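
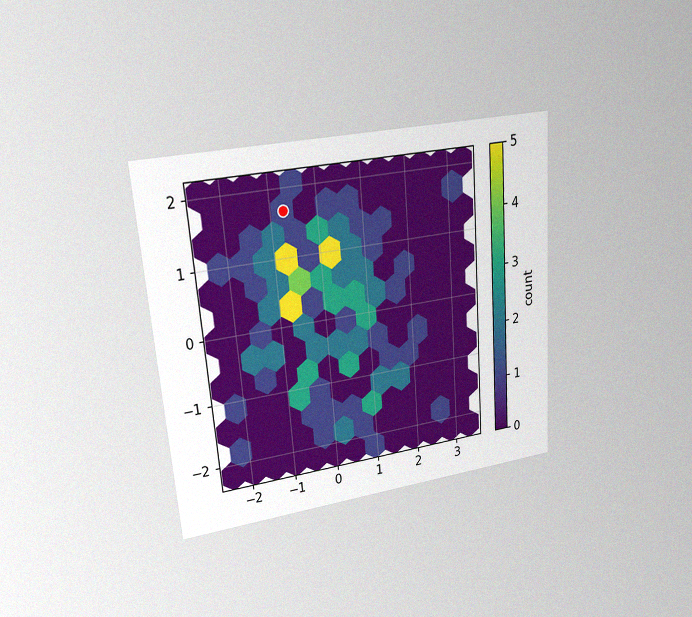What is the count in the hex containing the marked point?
The chart is tilted about 4° counter-clockwise and viewed at a slight angle, with some photo noise. The marked hex reads 1 on the colorbar.

1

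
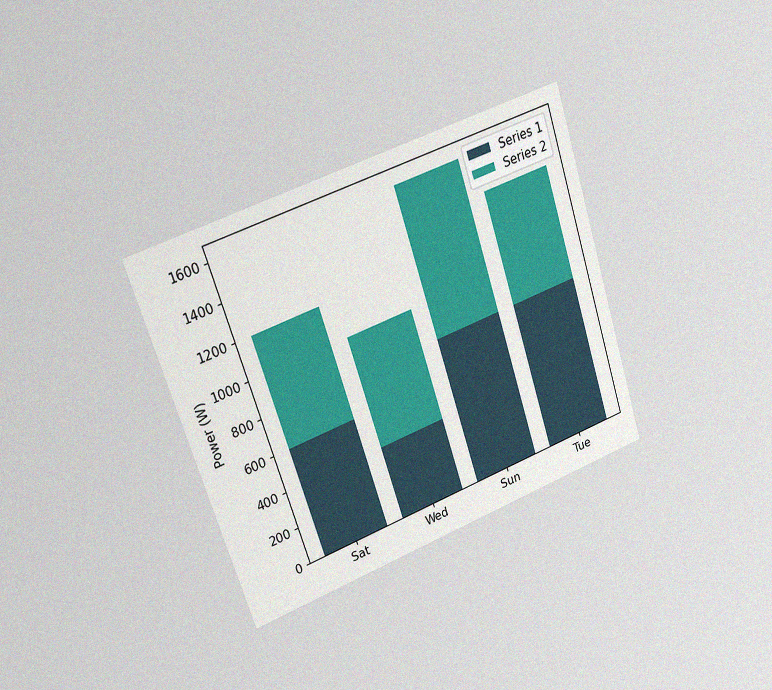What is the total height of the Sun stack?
The chart is tilted about 18° counter-clockwise and viewed slightly from the left, with some photo noise. The Sun stack's top reaches 1600W on the y-axis.

1600W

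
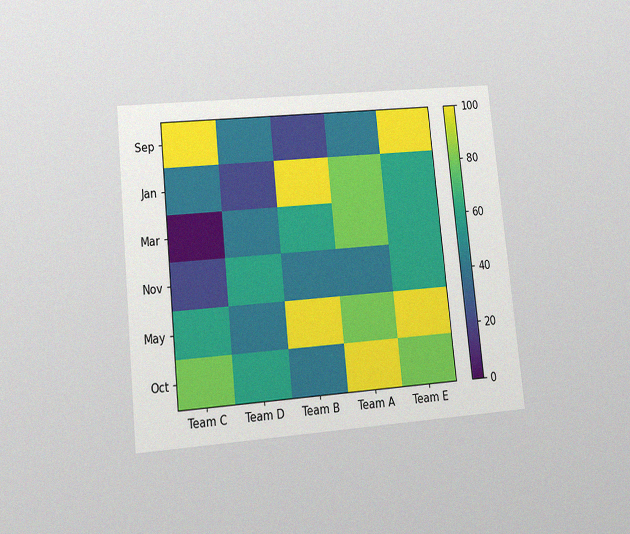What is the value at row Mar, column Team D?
The chart is tilted about 6° counter-clockwise and viewed at a slight angle, with some photo noise. Matching cell (Mar, Team D) against the colorbar gives 40.

40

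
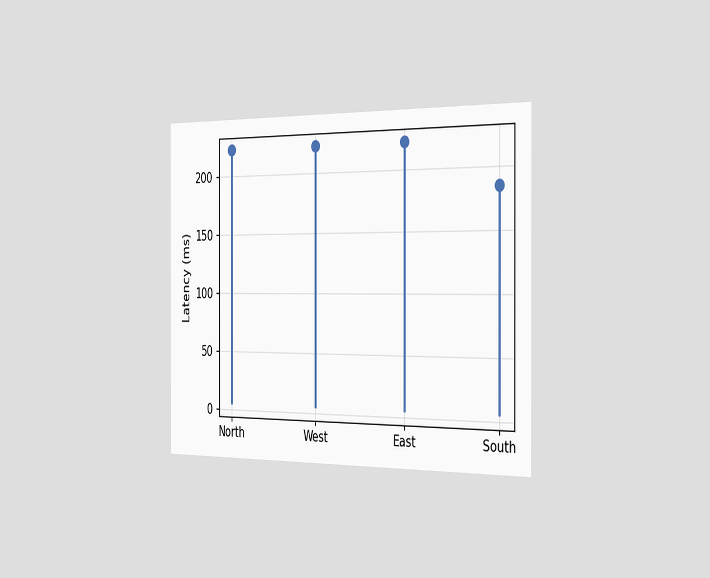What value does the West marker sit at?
222ms

The chart is viewed slightly from the right. The West marker sits at 222ms.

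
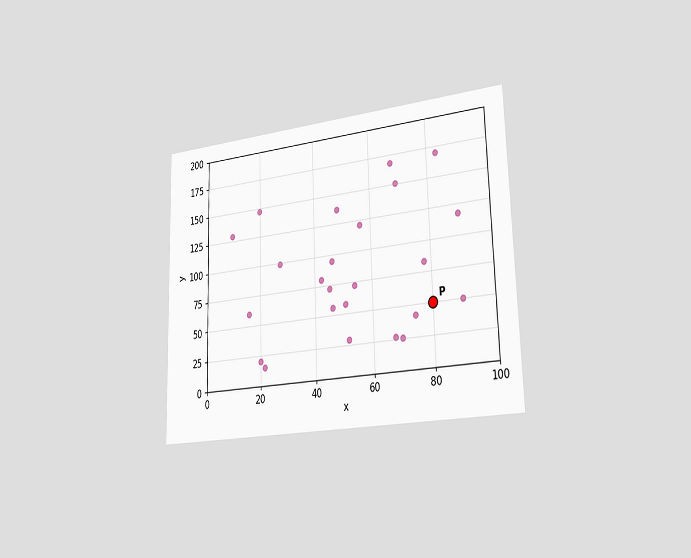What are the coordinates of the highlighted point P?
(80, 50)

The chart is viewed slightly from the right. Following the gridlines from P to each axis, P sits at (80, 50).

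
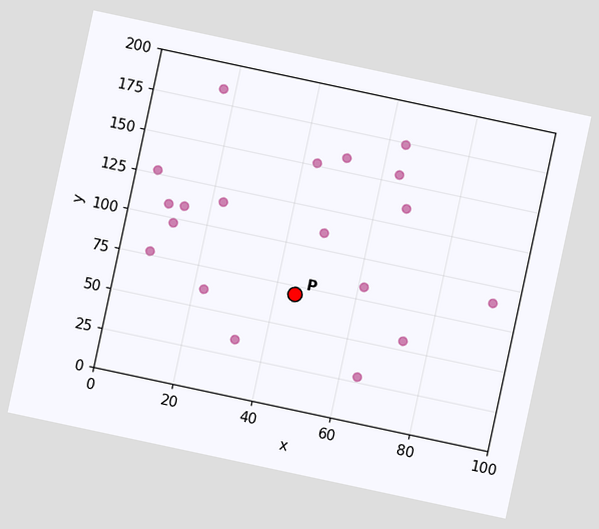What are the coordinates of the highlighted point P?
The chart is tilted about 12° clockwise. Following the gridlines from P to each axis, P sits at (45, 70).

(45, 70)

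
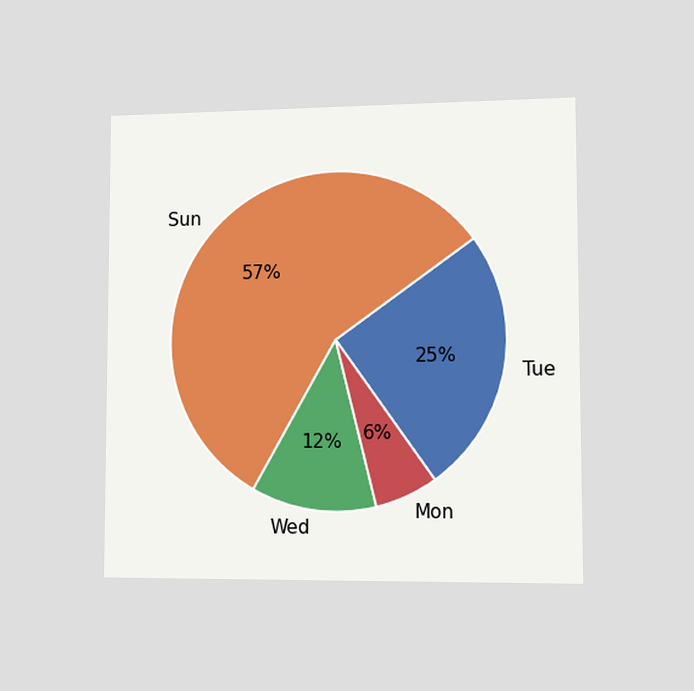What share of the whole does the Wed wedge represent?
The chart is viewed slightly from the right. The Wed slice takes up 12% of the pie.

12%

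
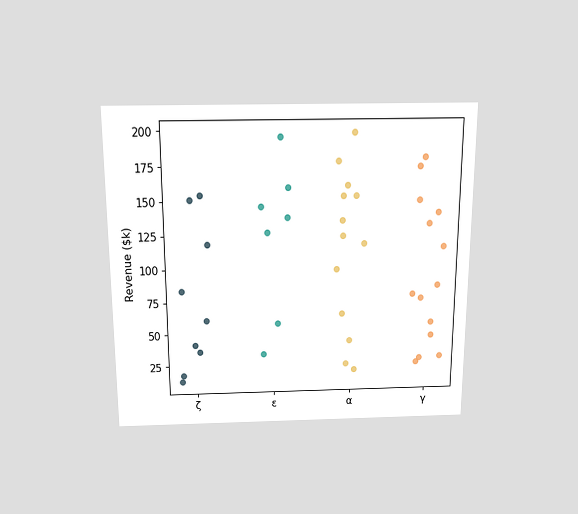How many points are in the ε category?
7

The chart is viewed slightly from above. Counting the markers in the ε column gives 7.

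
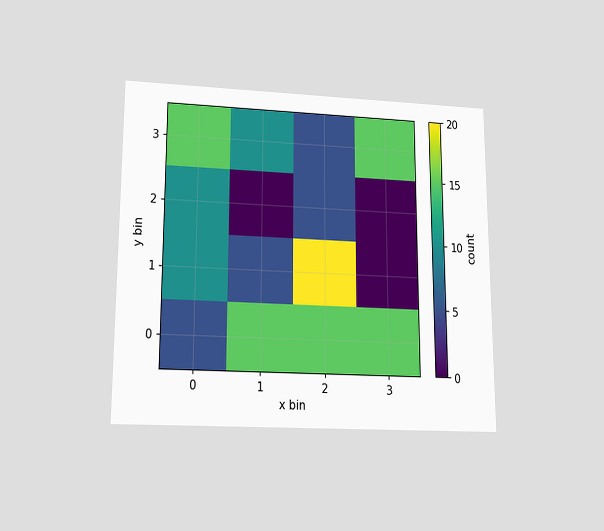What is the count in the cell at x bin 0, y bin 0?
The chart is viewed slightly from below. Matching the cell (0, 0) against the colorbar gives 5.

5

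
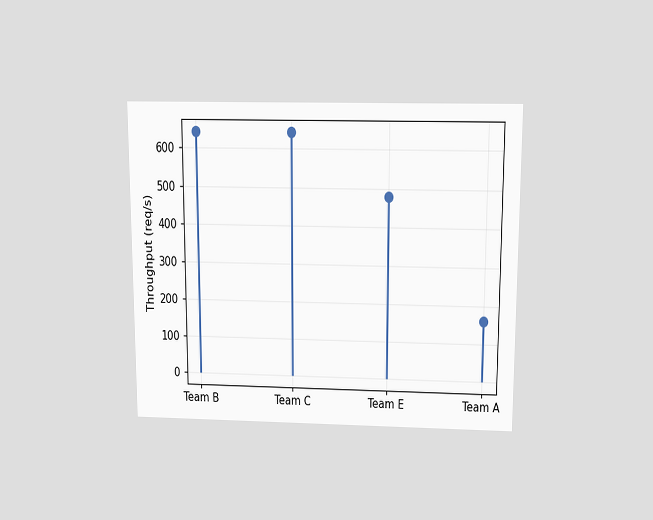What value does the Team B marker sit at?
640req/s

The chart is viewed slightly from above. The Team B marker sits at 640req/s.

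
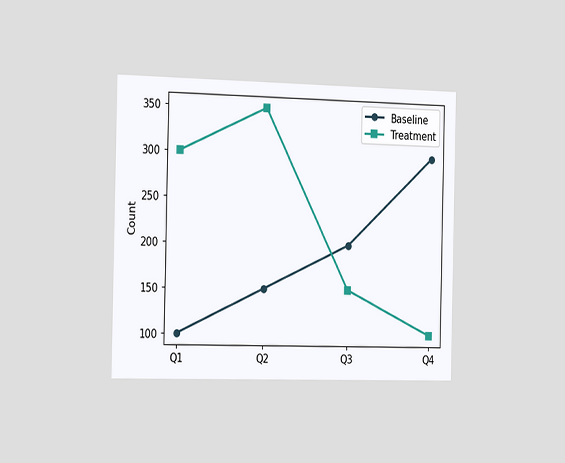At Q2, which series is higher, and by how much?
Treatment, by 200

The chart is viewed slightly from the left. At Q2, Treatment sits above the other line by 200.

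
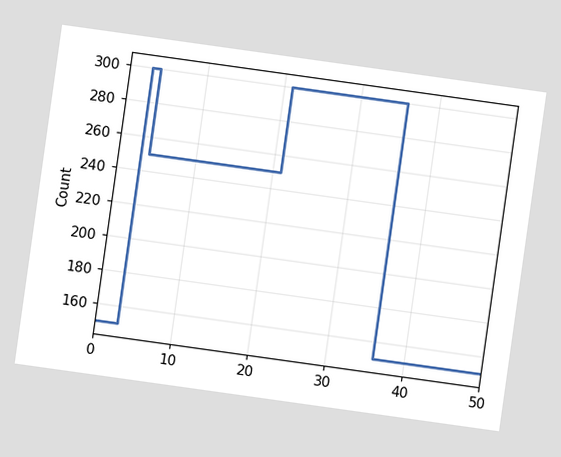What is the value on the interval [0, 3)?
150

The chart is tilted about 8° clockwise. On [0, 3) the step sits at 150.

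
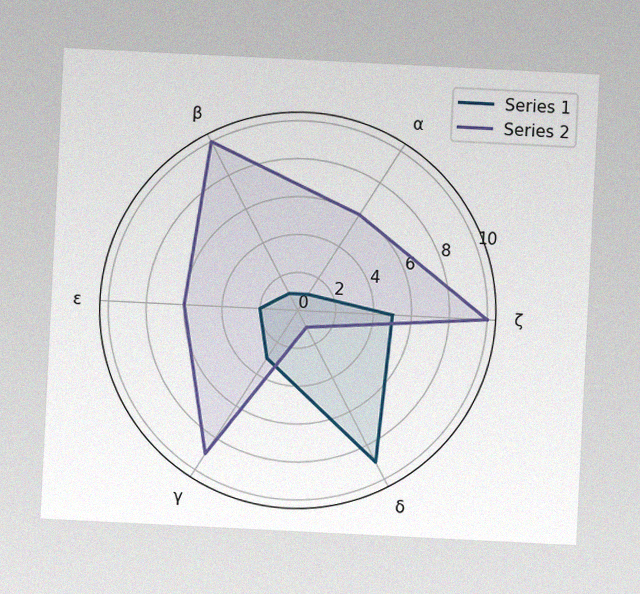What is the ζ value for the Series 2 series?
The chart is tilted about 3° clockwise, with some photo noise. On the ζ axis, Series 2 reaches 10.

10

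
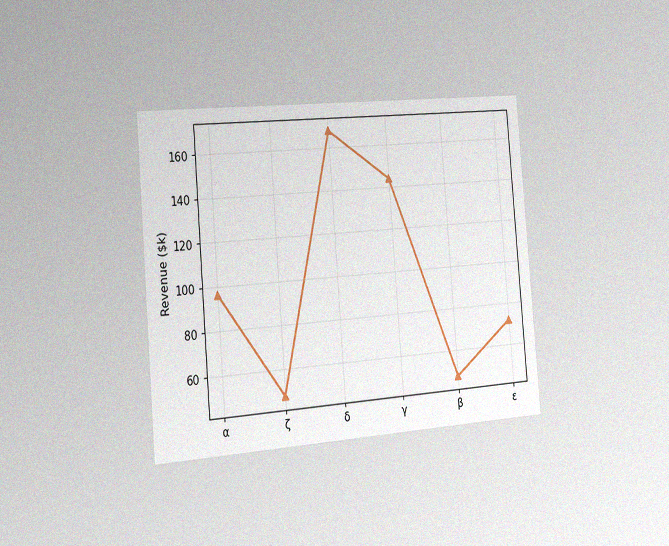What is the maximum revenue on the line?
The chart is tilted about 5° counter-clockwise and viewed slightly from the left, with some photo noise. The highest point is at δ, and reading across to the y-axis gives $168k.

$168k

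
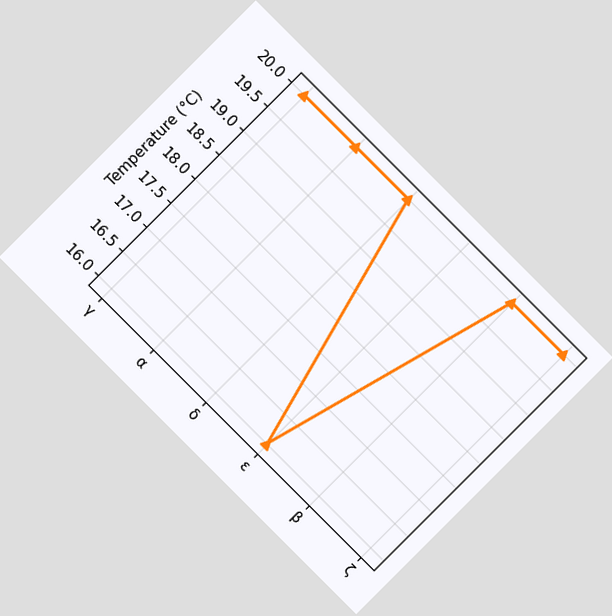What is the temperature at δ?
The chart is tilted about 45° clockwise. At δ, the line is at 20°C.

20°C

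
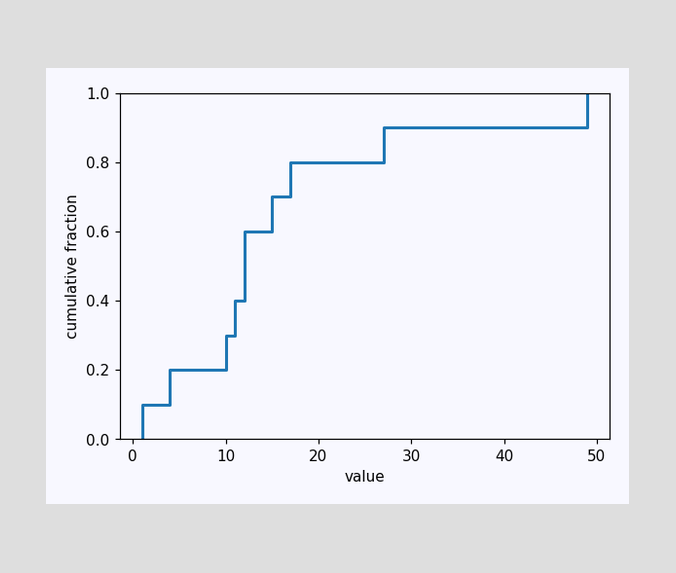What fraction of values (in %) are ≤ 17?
At x=17 the ECDF step is at 80%.

80%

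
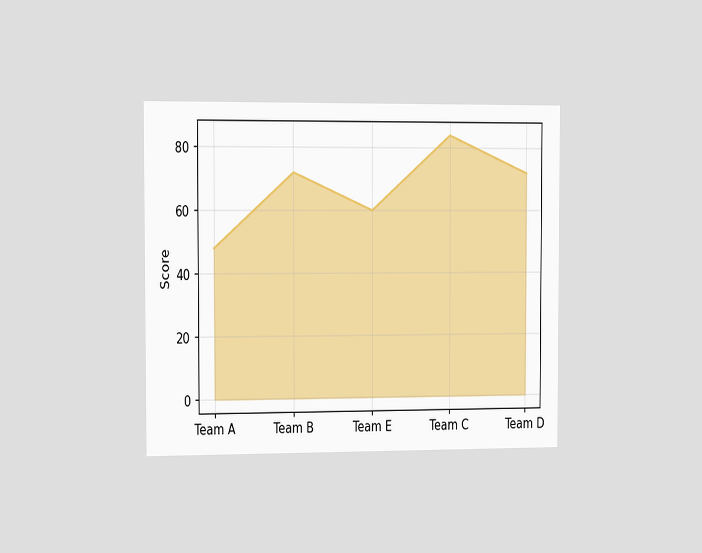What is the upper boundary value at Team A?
The chart is viewed slightly from the left. At Team A the upper boundary is at 48.

48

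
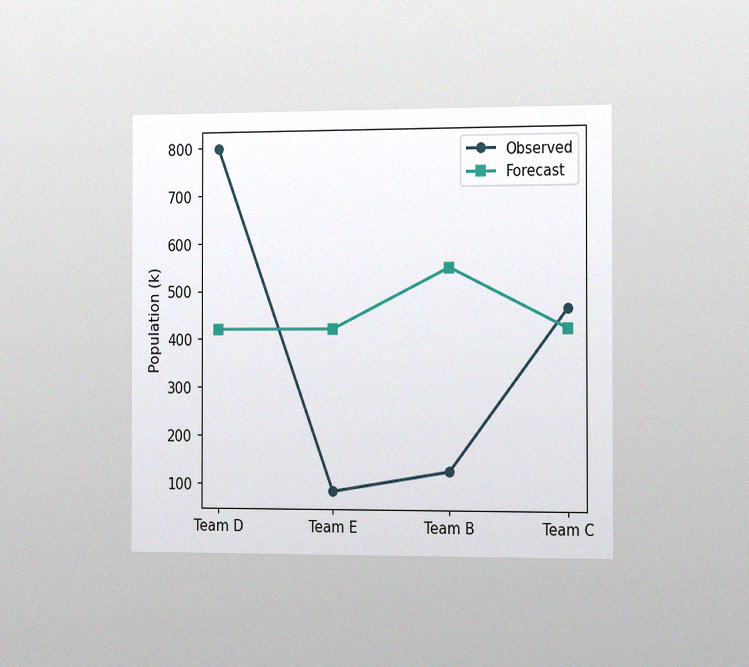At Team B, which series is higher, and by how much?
Forecast, by 420k

The chart is viewed slightly from the right, with some photo noise. At Team B, Forecast sits above the other line by 420k.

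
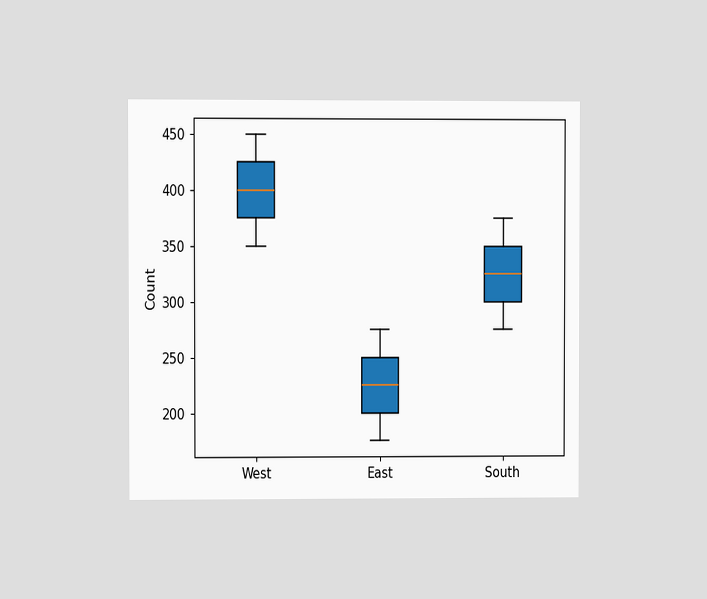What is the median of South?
The chart is viewed at a slight angle. The median line in the South box sits at 325.

325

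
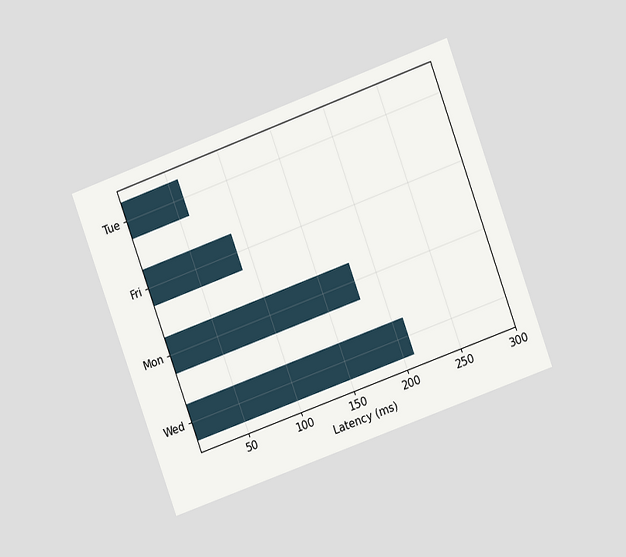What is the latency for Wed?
210ms

The chart is tilted about 20° counter-clockwise and viewed at a slight angle. Reading along the chart's x-axis, the Wed bar reaches 210ms.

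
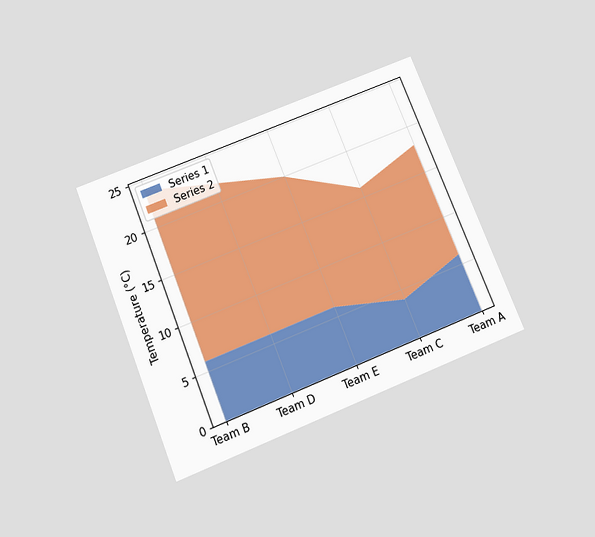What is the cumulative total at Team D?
22°C

The chart is tilted about 22° counter-clockwise and viewed slightly from below. The stacked total at Team D reaches 22°C.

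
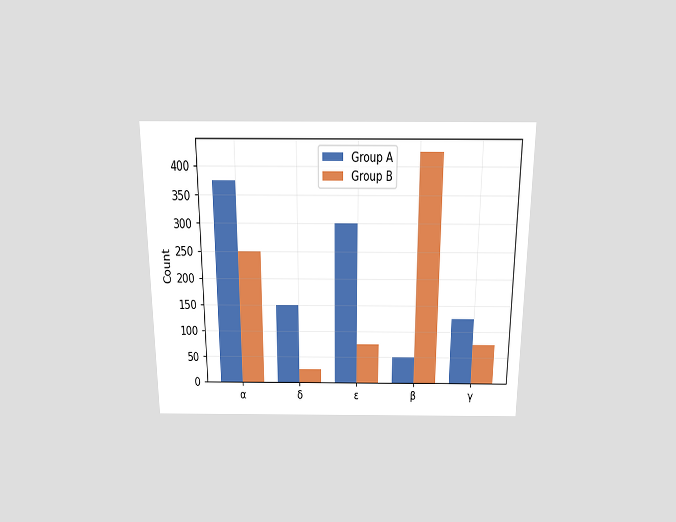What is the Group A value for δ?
150

The chart is viewed slightly from above. The Group A bar at δ reaches 150 on the y-axis.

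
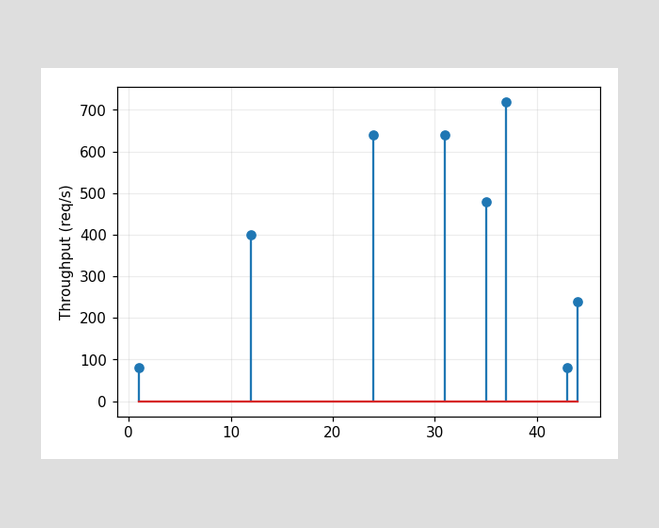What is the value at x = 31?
640req/s

The stem at x=31 reaches 640req/s.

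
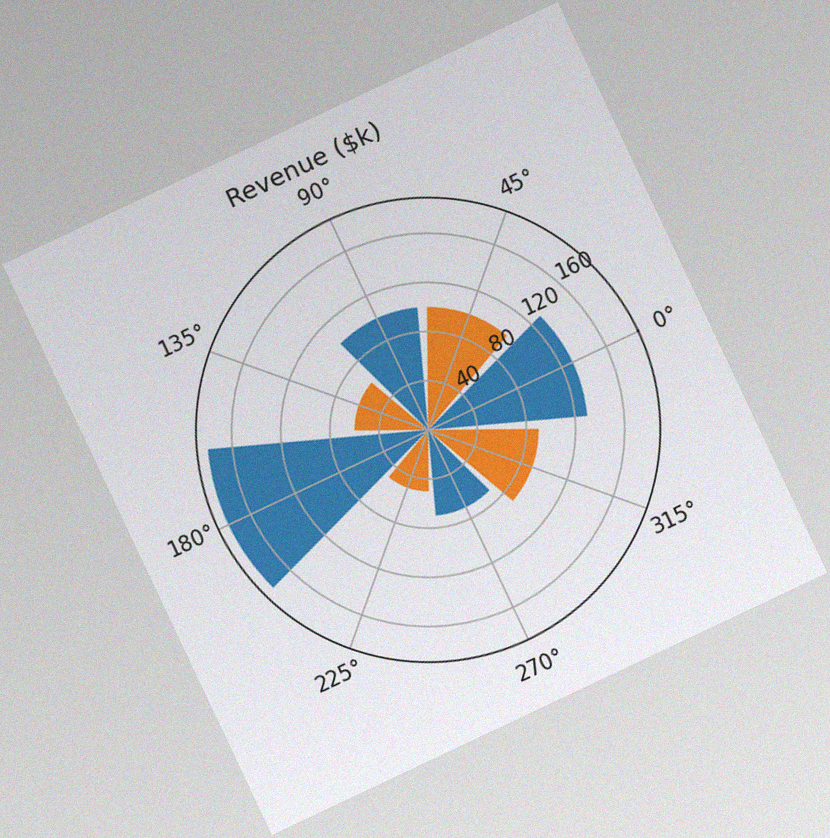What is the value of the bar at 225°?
The chart is tilted about 25° counter-clockwise, with some photo noise. The bar at 225° reaches $50k on the radial axis.

$50k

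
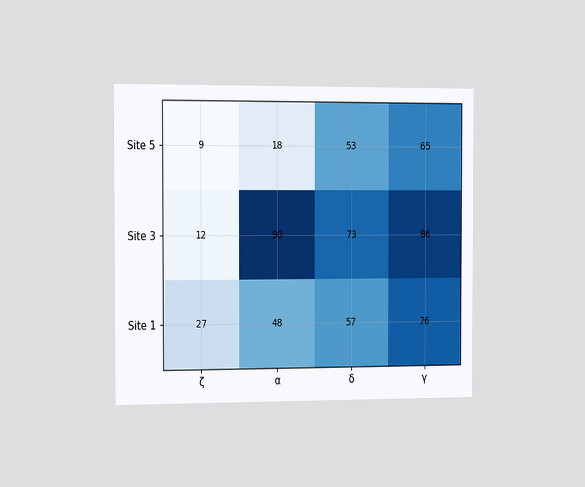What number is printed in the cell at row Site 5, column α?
18

The chart is viewed slightly from the left. The (Site 5, α) cell reads 18.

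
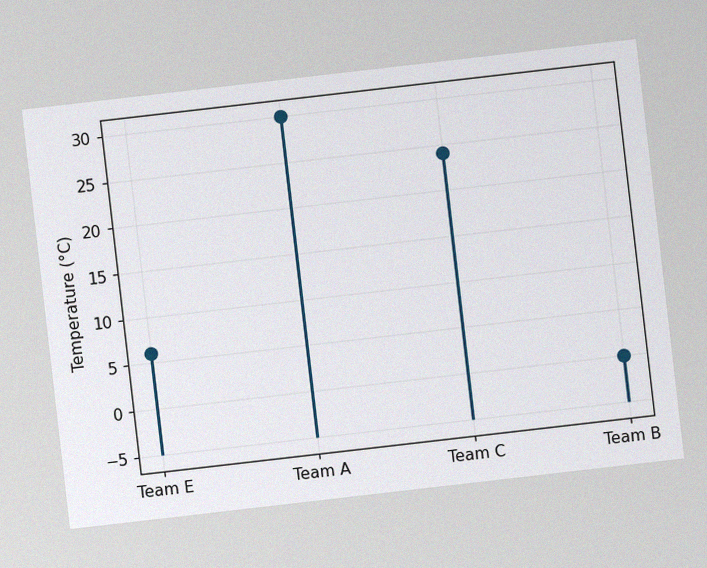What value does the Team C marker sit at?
24°C

The chart is tilted about 7° counter-clockwise, with some photo noise. The Team C marker sits at 24°C.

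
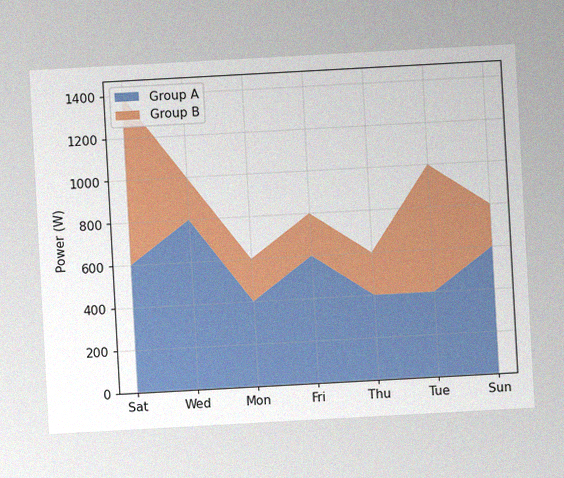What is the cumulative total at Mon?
The chart is tilted about 3° counter-clockwise, with some photo noise. The stacked total at Mon reaches 600W.

600W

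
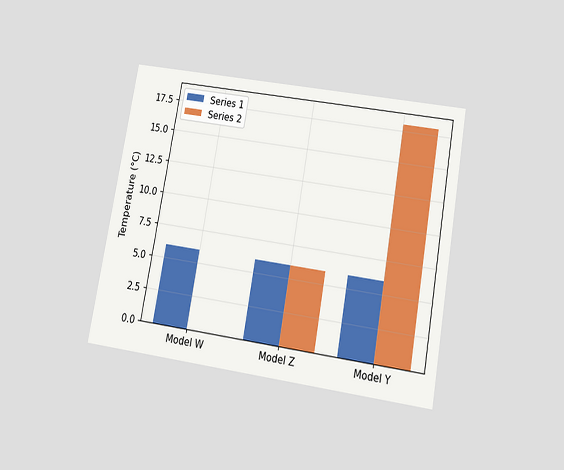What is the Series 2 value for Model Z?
6°C

The chart is tilted about 10° clockwise and viewed slightly from below. The Series 2 bar at Model Z reaches 6°C on the y-axis.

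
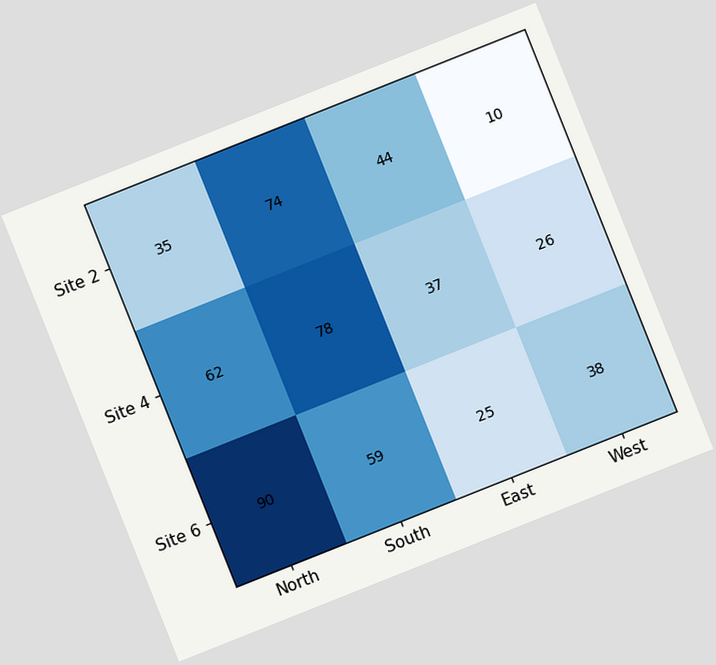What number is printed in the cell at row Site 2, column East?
44

The chart is tilted about 22° counter-clockwise. The (Site 2, East) cell reads 44.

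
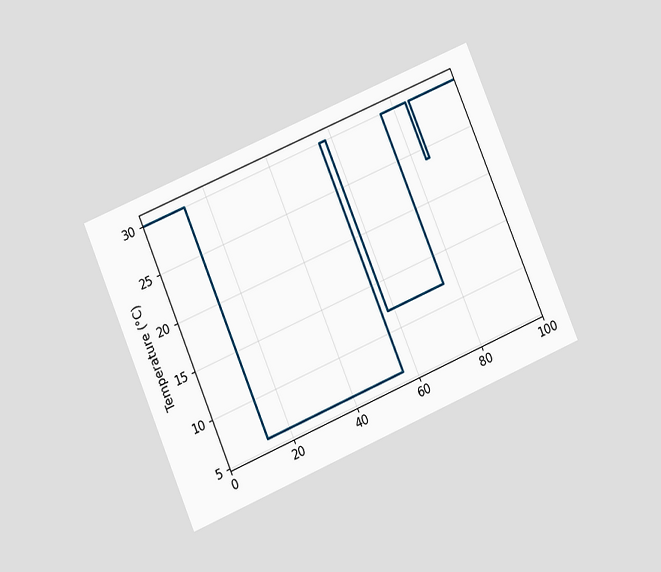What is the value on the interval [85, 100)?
30°C

The chart is tilted about 23° counter-clockwise and viewed at a slight angle. On [85, 100) the step sits at 30°C.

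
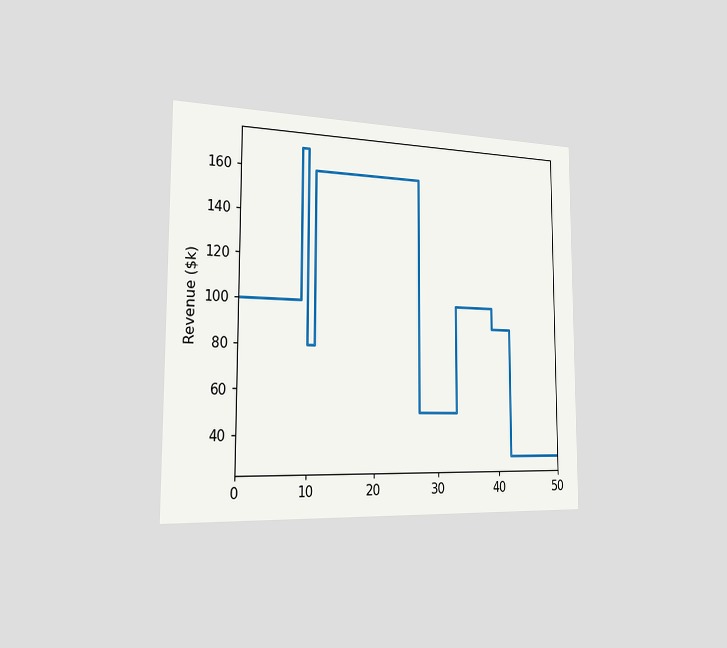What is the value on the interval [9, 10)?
The chart is viewed slightly from the left. On [9, 10) the step sits at $170k.

$170k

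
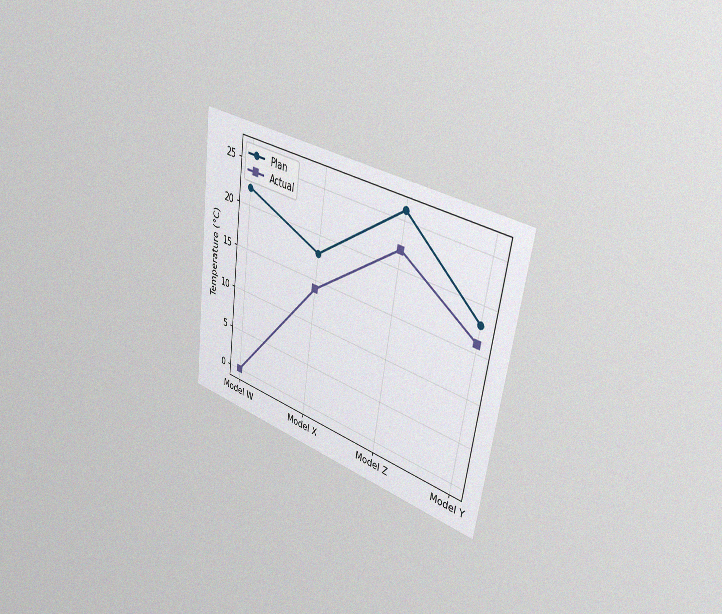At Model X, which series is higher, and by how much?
Plan, by 4°C

The chart is tilted about 8° clockwise and viewed slightly from the right, with some photo noise. At Model X, Plan sits above the other line by 4°C.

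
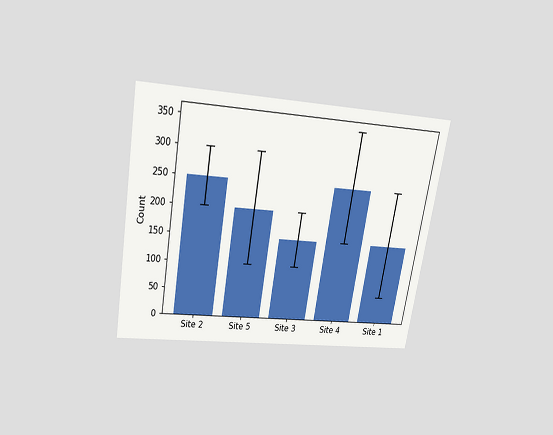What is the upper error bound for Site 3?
200

The chart is tilted about 10° clockwise and viewed slightly from above. The Site 3 bar's upper whisker reaches 200.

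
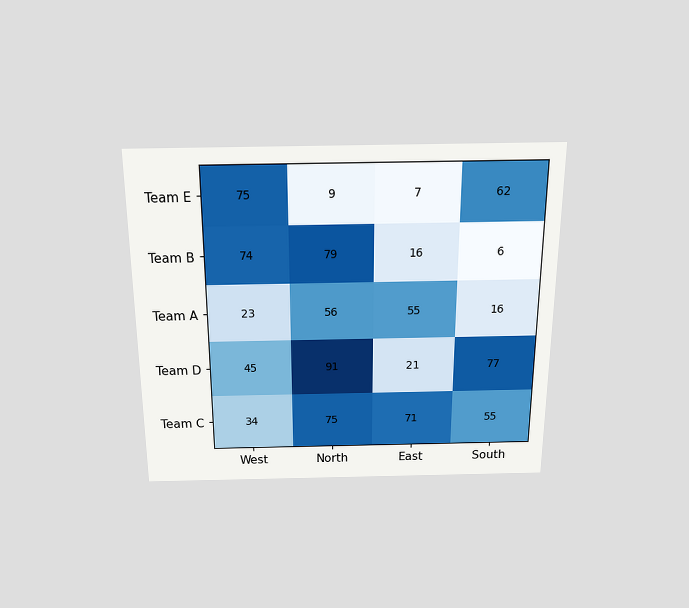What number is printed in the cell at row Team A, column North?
56

The chart is viewed slightly from above. The (Team A, North) cell reads 56.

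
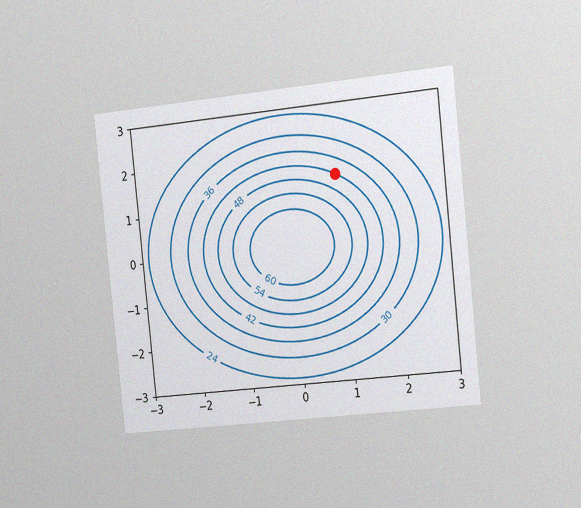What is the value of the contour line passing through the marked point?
The chart is tilted about 6° counter-clockwise and viewed slightly from the right, with some photo noise. The marked point sits on the contour labelled 42.

42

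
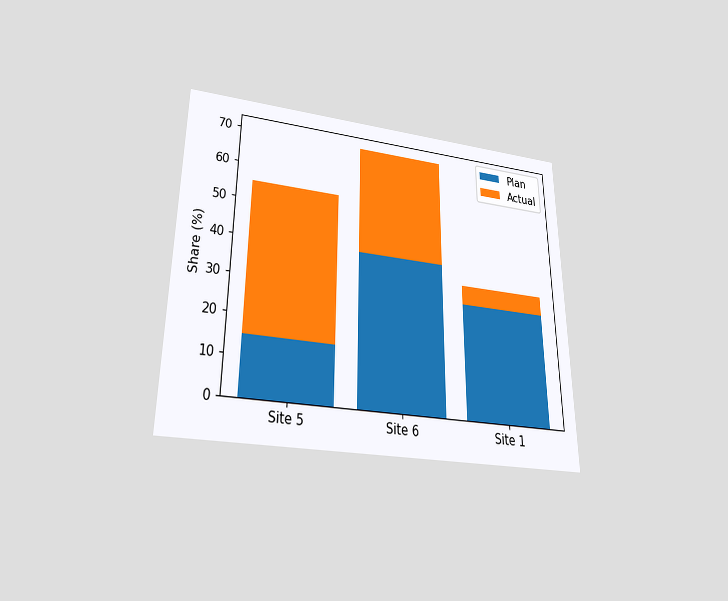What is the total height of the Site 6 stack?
The chart is viewed slightly from below. The Site 6 stack's top reaches 70% on the y-axis.

70%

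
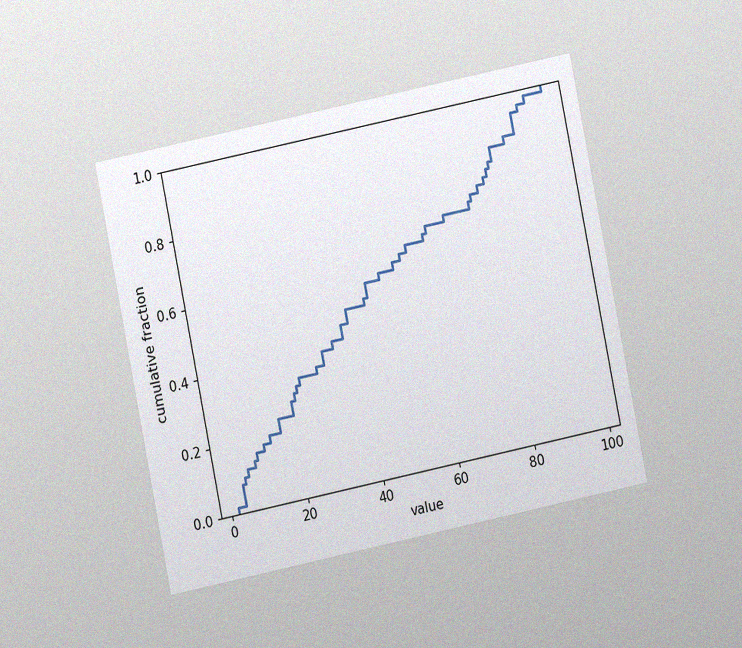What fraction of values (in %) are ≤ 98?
The chart is tilted about 12° counter-clockwise and viewed at a slight angle, with some photo noise. At x=98 the ECDF step is at 100%.

100%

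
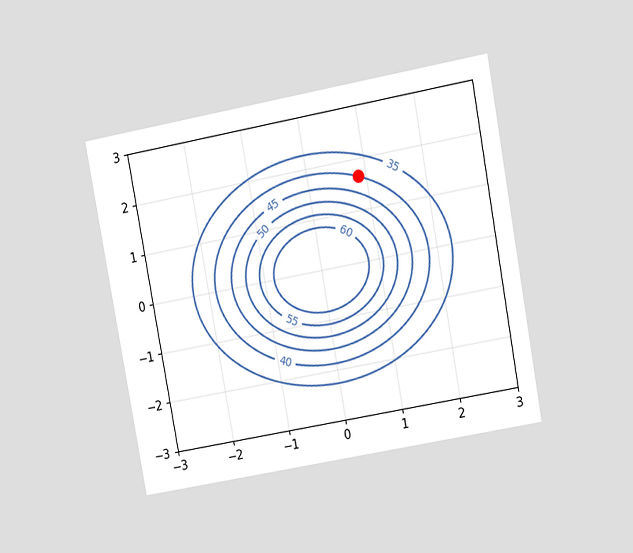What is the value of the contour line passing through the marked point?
The chart is tilted about 10° counter-clockwise and viewed at a slight angle. The marked point sits on the contour labelled 40.

40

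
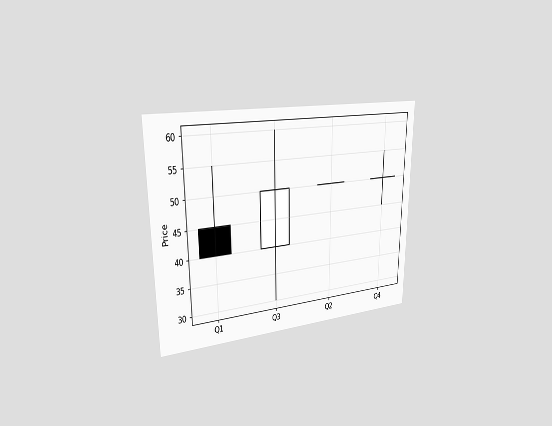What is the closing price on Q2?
50

The chart is viewed slightly from the left. The Q2 candle closes at 50.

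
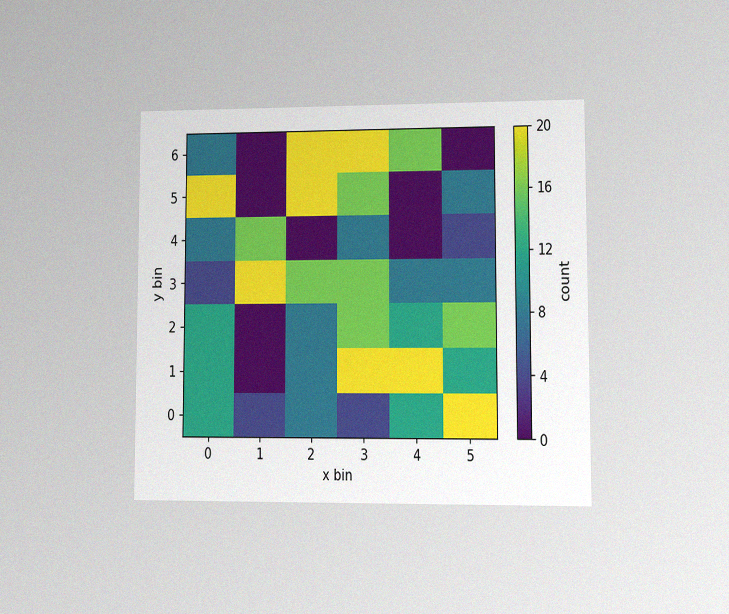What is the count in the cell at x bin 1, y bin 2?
0

The chart is viewed at a slight angle, with some photo noise. Matching the cell (1, 2) against the colorbar gives 0.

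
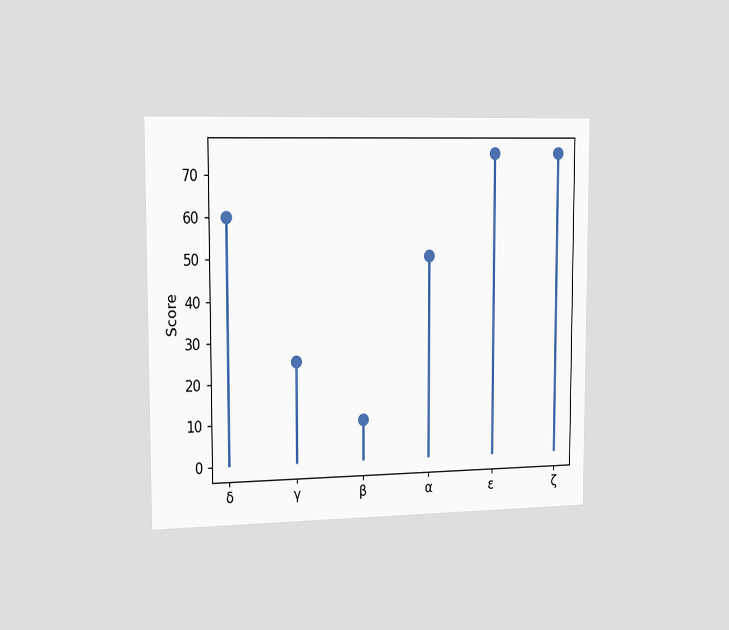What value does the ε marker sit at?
75

The chart is viewed slightly from the left. The ε marker sits at 75.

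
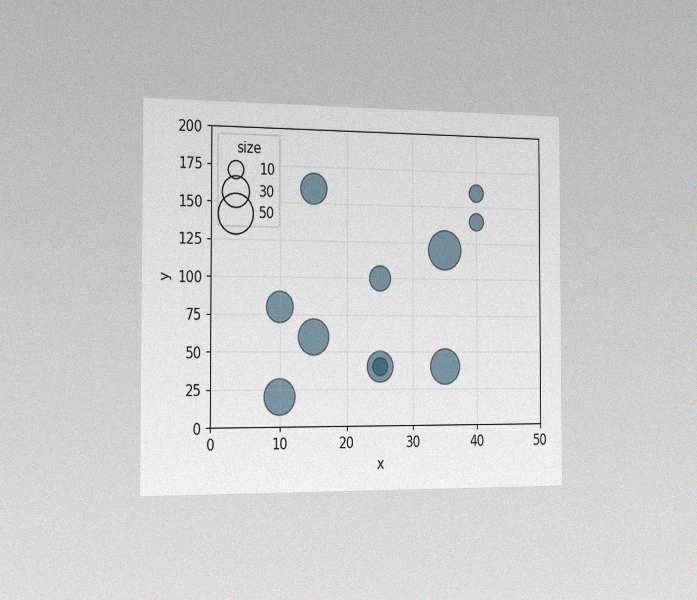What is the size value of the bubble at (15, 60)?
40

The chart is viewed slightly from the left, with some photo noise. Matching the bubble at (15, 60) against the size legend gives 40.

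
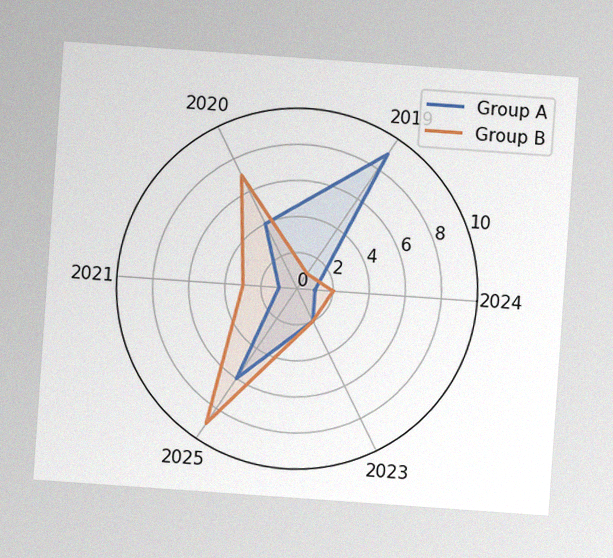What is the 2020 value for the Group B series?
The chart is tilted about 4° clockwise, with some photo noise. On the 2020 axis, Group B reaches 7.

7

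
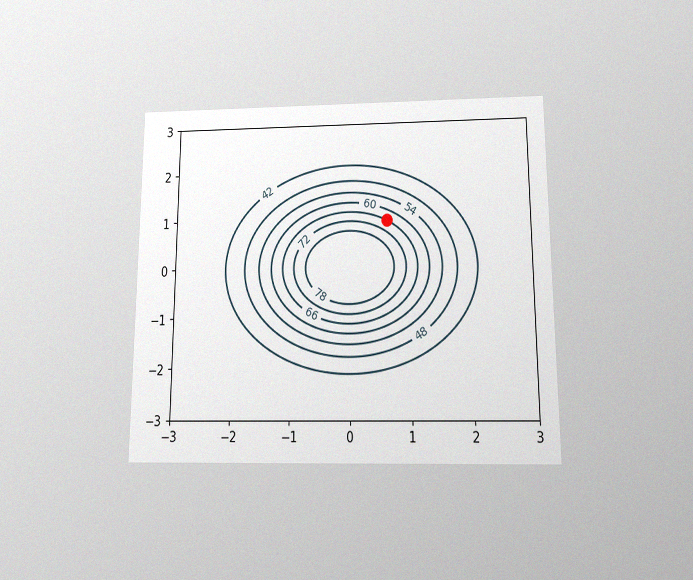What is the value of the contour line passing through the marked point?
The chart is viewed slightly from below, with some photo noise. The marked point sits on the contour labelled 66.

66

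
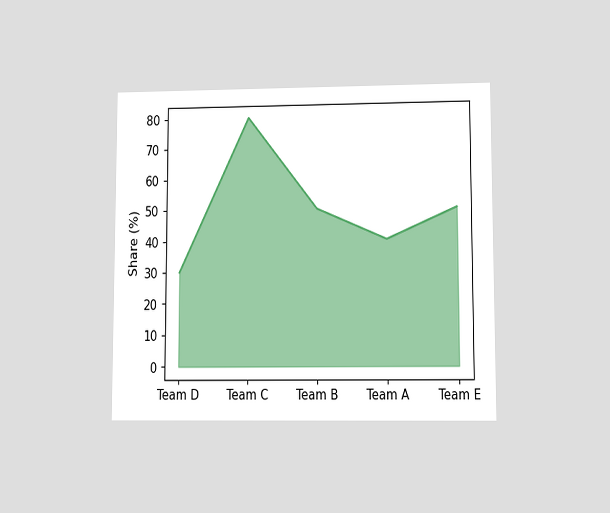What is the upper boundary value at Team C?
The chart is viewed at a slight angle. At Team C the upper boundary is at 80%.

80%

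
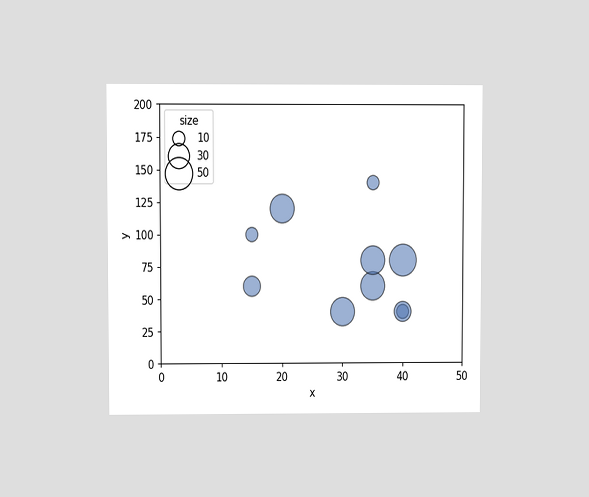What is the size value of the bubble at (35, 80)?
40

The chart is viewed at a slight angle. Matching the bubble at (35, 80) against the size legend gives 40.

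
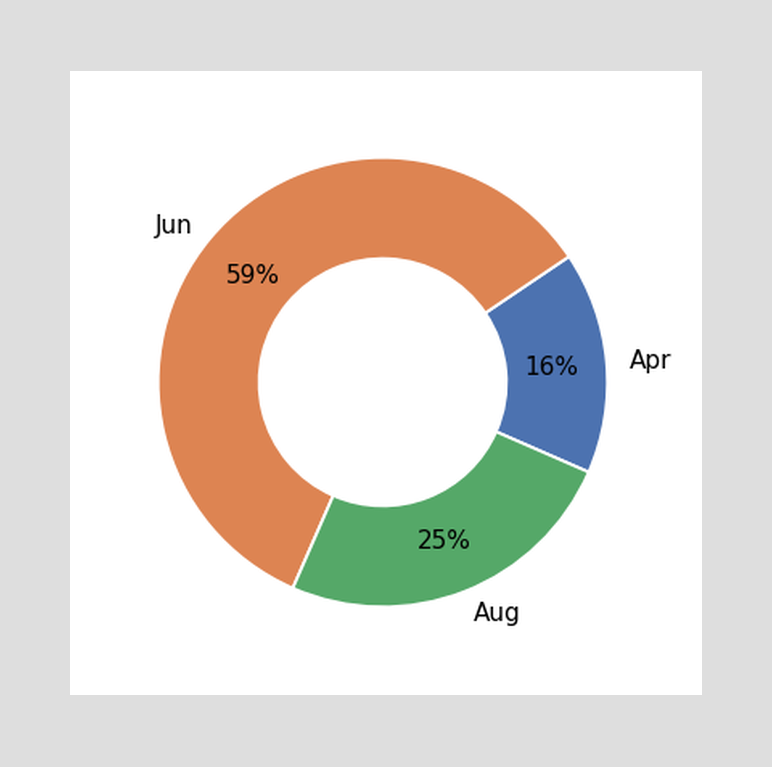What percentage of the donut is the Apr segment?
The Apr segment takes up 16% of the ring.

16%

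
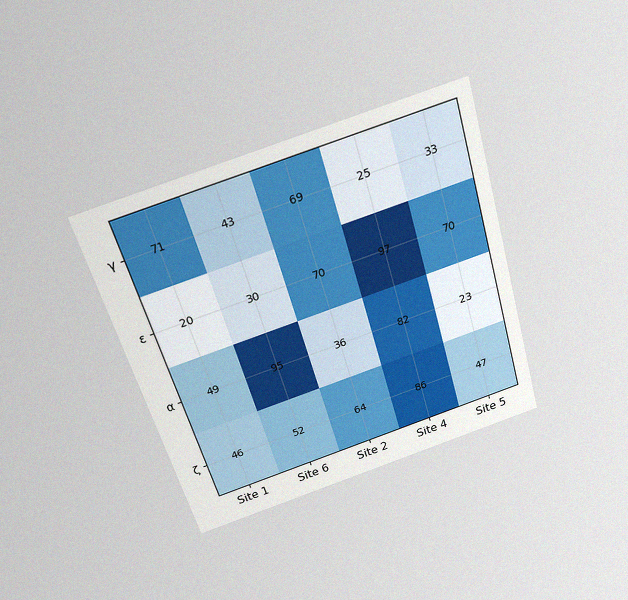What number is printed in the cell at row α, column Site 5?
23

The chart is tilted about 17° counter-clockwise and viewed slightly from above, with some photo noise. The (α, Site 5) cell reads 23.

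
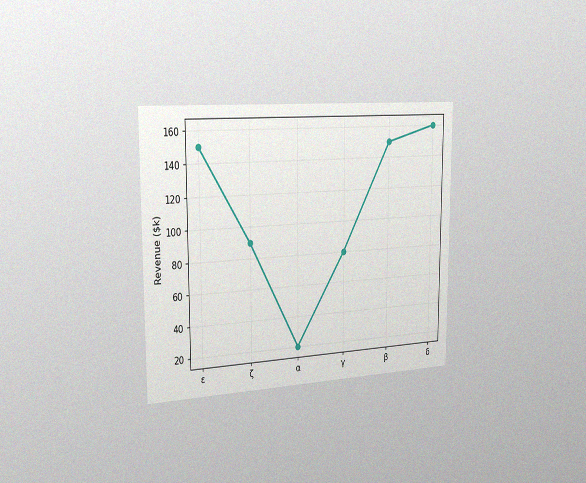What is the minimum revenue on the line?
$20k

The chart is viewed slightly from the left, with some photo noise. The lowest point is at α, and reading across to the y-axis gives $20k.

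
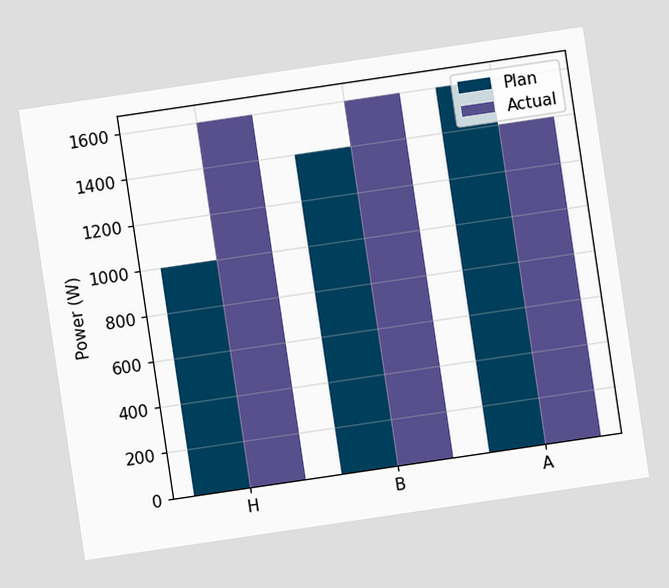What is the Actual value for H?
1600W

The chart is tilted about 8° counter-clockwise. The Actual bar at H reaches 1600W on the y-axis.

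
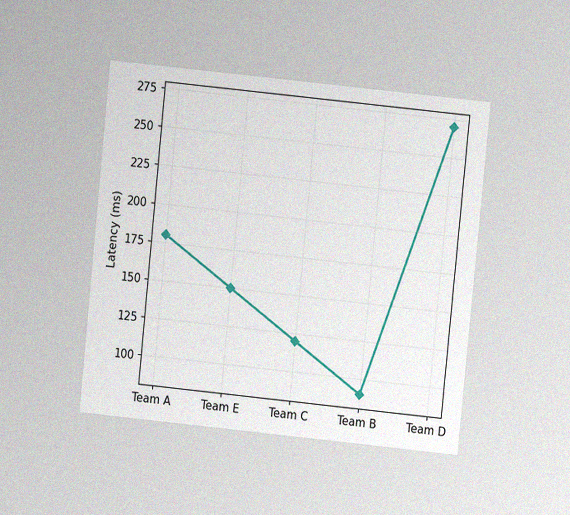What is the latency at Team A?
The chart is tilted about 6° clockwise and viewed at a slight angle, with some photo noise. At Team A, the line is at 180ms.

180ms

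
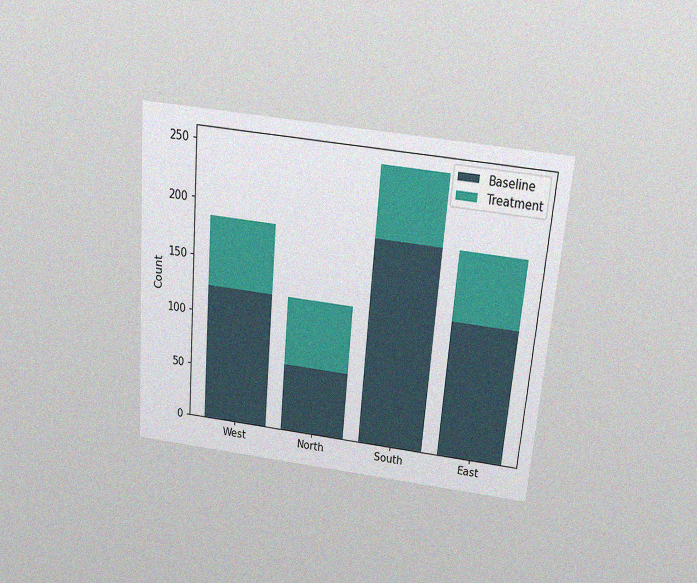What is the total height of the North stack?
The chart is tilted about 5° clockwise and viewed slightly from above, with some photo noise. The North stack's top reaches 124 on the y-axis.

124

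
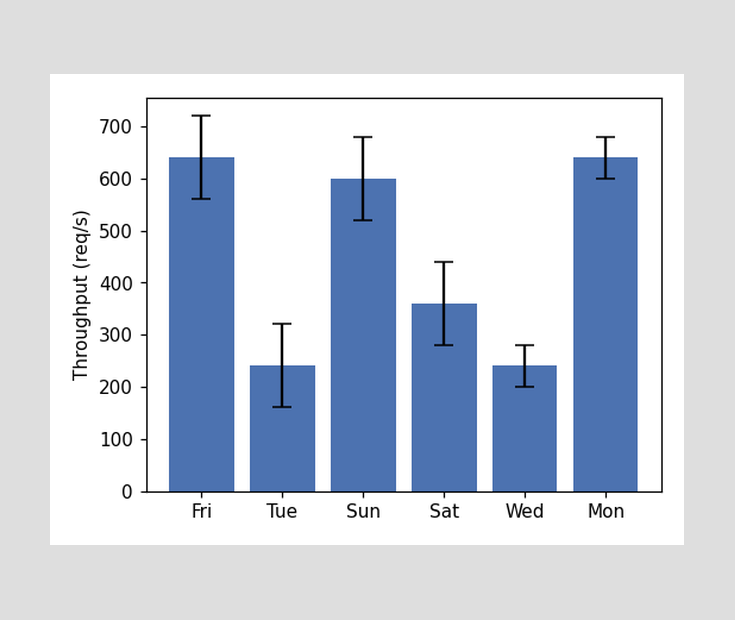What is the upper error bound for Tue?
320req/s

The Tue bar's upper whisker reaches 320req/s.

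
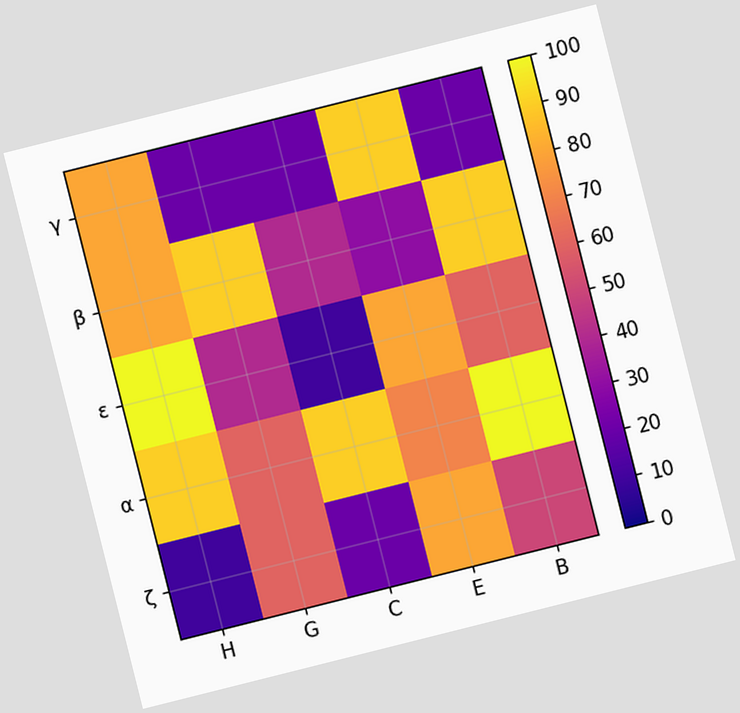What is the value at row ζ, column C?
The chart is tilted about 14° counter-clockwise. Matching cell (ζ, C) against the colorbar gives 20.

20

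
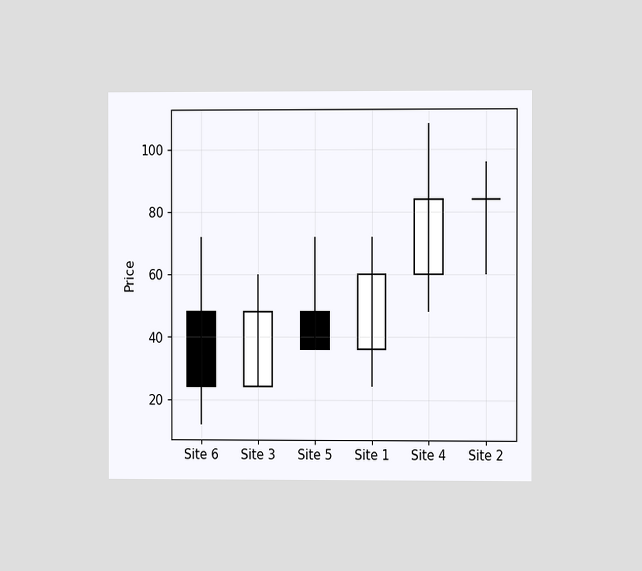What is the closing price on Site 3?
The chart is viewed at a slight angle. The Site 3 candle closes at 48.

48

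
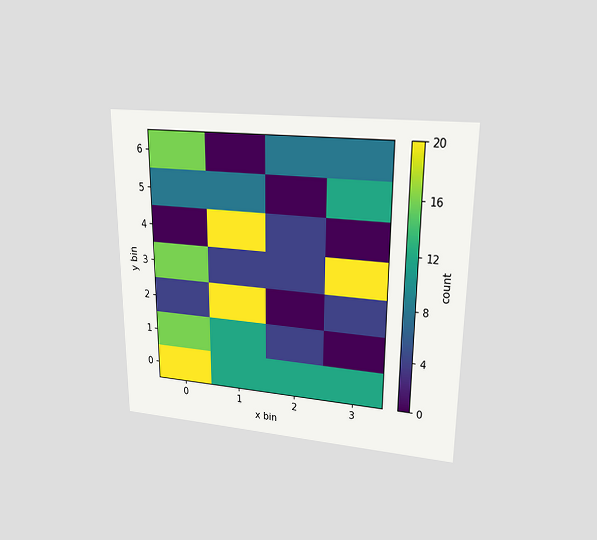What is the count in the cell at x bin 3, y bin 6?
8

The chart is viewed at a slight angle. Matching the cell (3, 6) against the colorbar gives 8.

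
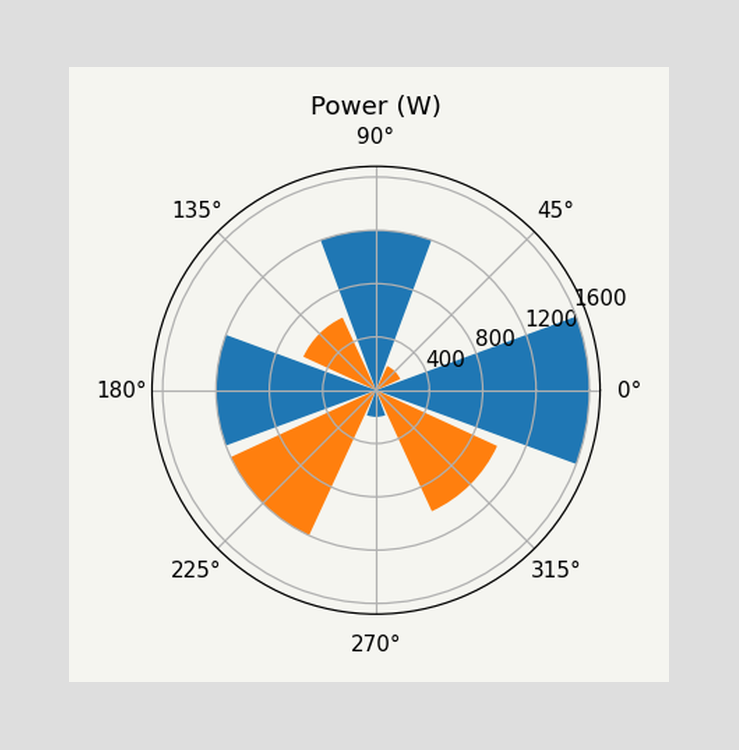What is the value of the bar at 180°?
1200W

The bar at 180° reaches 1200W on the radial axis.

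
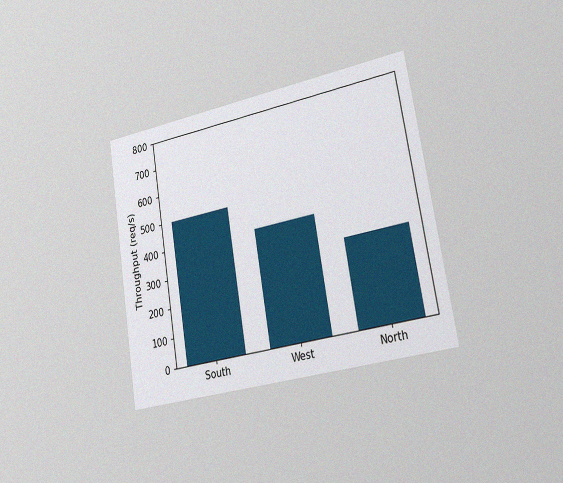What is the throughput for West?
The chart is tilted about 9° counter-clockwise and viewed slightly from the right, with some photo noise. Reading along the chart's y-axis, the West bar reaches 400req/s.

400req/s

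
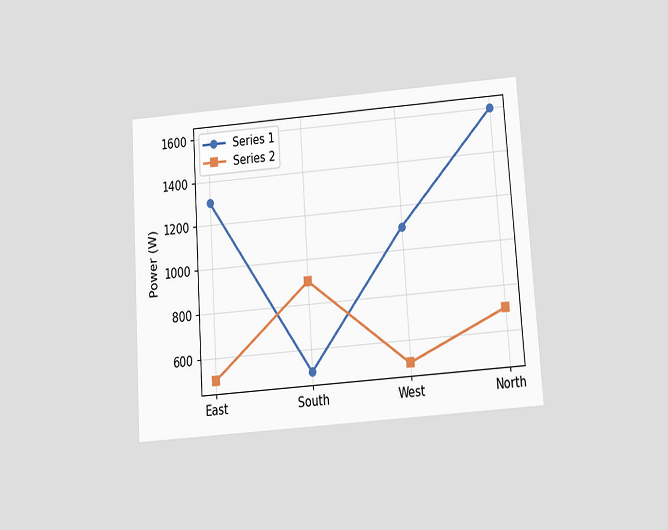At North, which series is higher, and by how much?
The chart is tilted about 4° counter-clockwise and viewed slightly from below. At North, Series 1 sits above the other line by 900W.

Series 1, by 900W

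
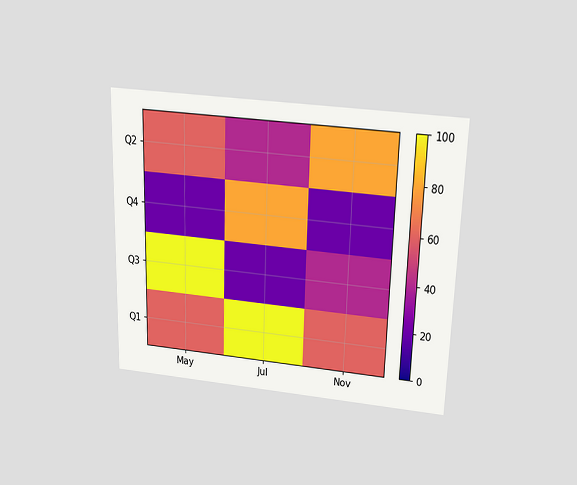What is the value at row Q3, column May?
100

The chart is viewed slightly from above. Matching cell (Q3, May) against the colorbar gives 100.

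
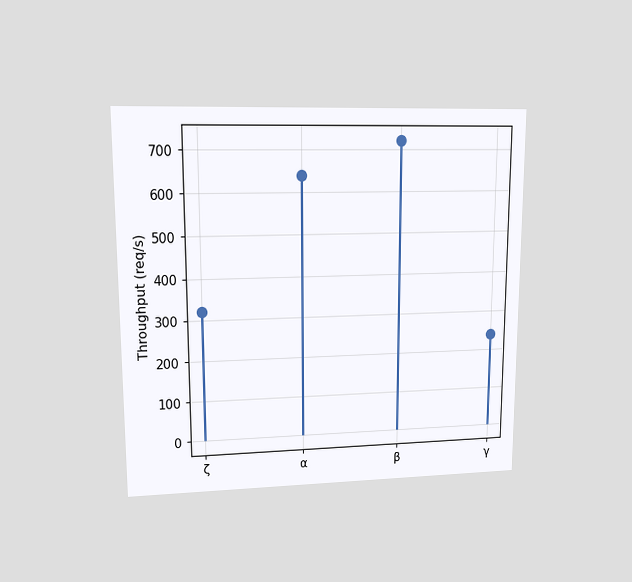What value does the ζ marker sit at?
The chart is viewed at a slight angle. The ζ marker sits at 320req/s.

320req/s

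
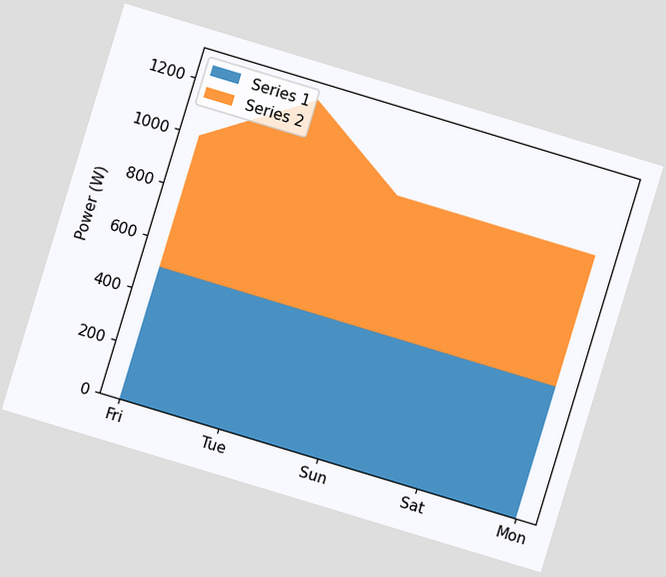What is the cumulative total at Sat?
1000W

The chart is tilted about 17° clockwise. The stacked total at Sat reaches 1000W.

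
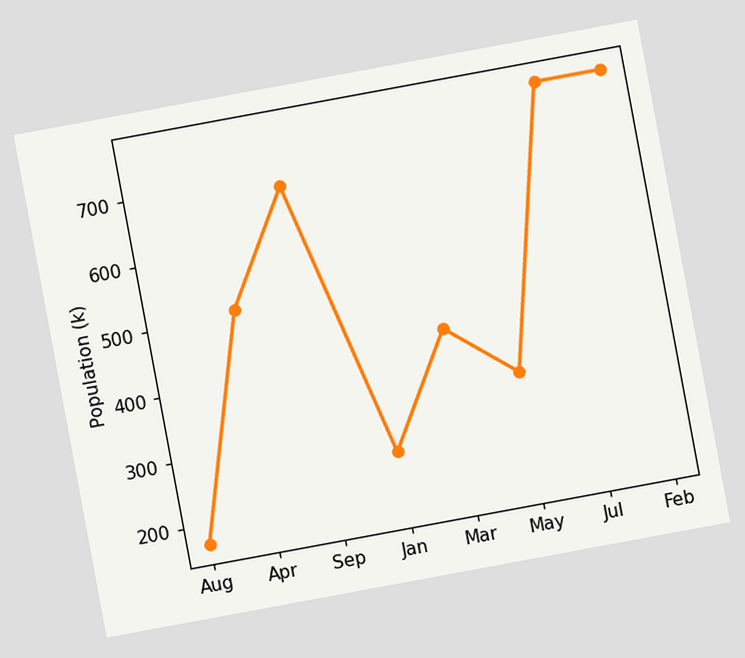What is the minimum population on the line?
The chart is tilted about 10° counter-clockwise. The lowest point is at Aug, and reading across to the y-axis gives 170k.

170k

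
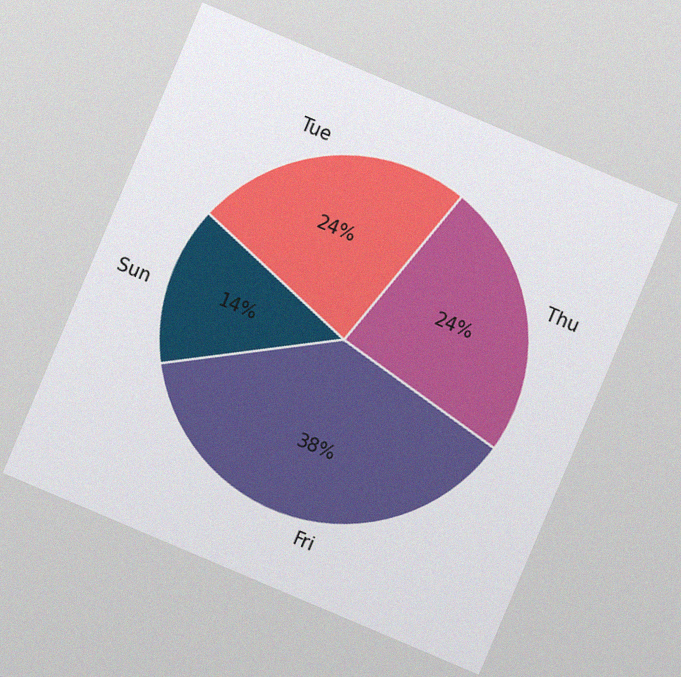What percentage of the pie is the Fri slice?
38%

The chart is tilted about 23° clockwise, with some photo noise. The Fri slice takes up 38% of the pie.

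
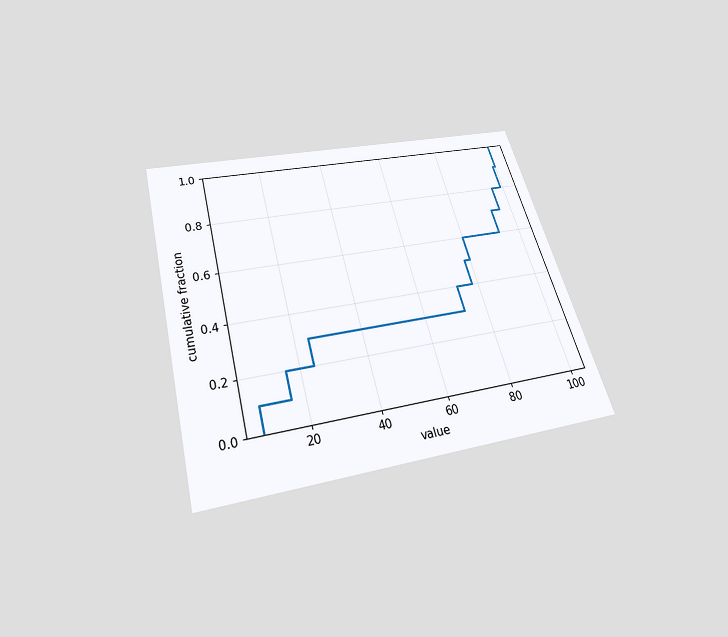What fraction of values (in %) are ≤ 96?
The chart is tilted about 15° counter-clockwise and viewed slightly from below. At x=96 the ECDF step is at 80%.

80%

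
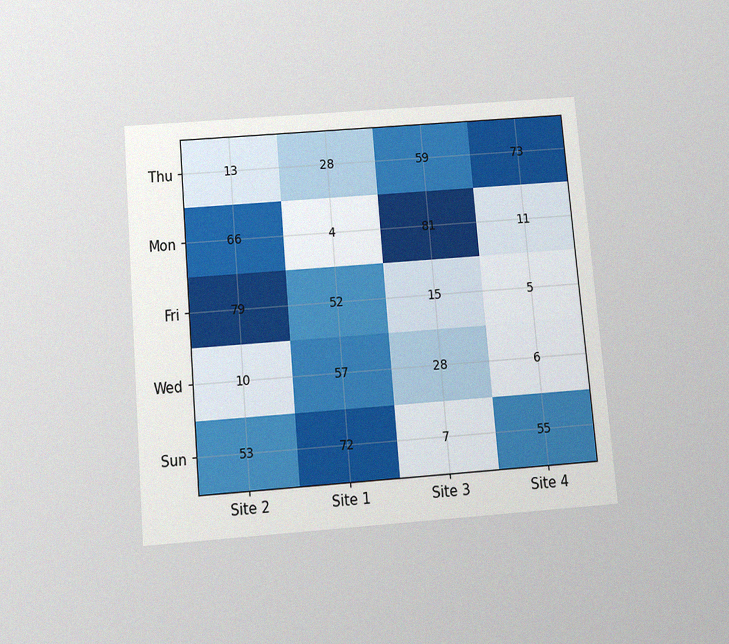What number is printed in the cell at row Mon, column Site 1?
4

The chart is tilted about 5° counter-clockwise and viewed slightly from below, with some photo noise. The (Mon, Site 1) cell reads 4.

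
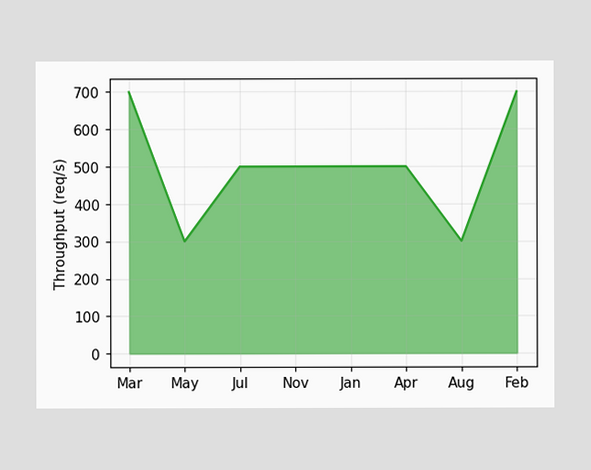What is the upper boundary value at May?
300req/s

At May the upper boundary is at 300req/s.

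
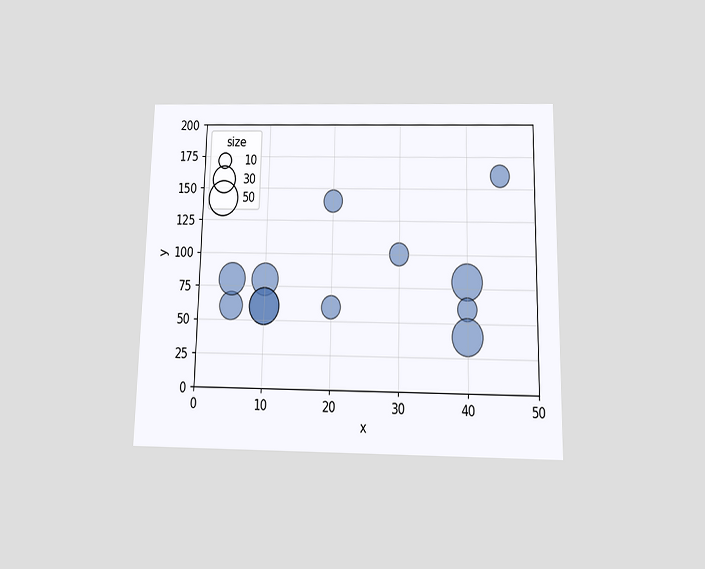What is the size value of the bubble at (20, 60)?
20

The chart is viewed slightly from below. Matching the bubble at (20, 60) against the size legend gives 20.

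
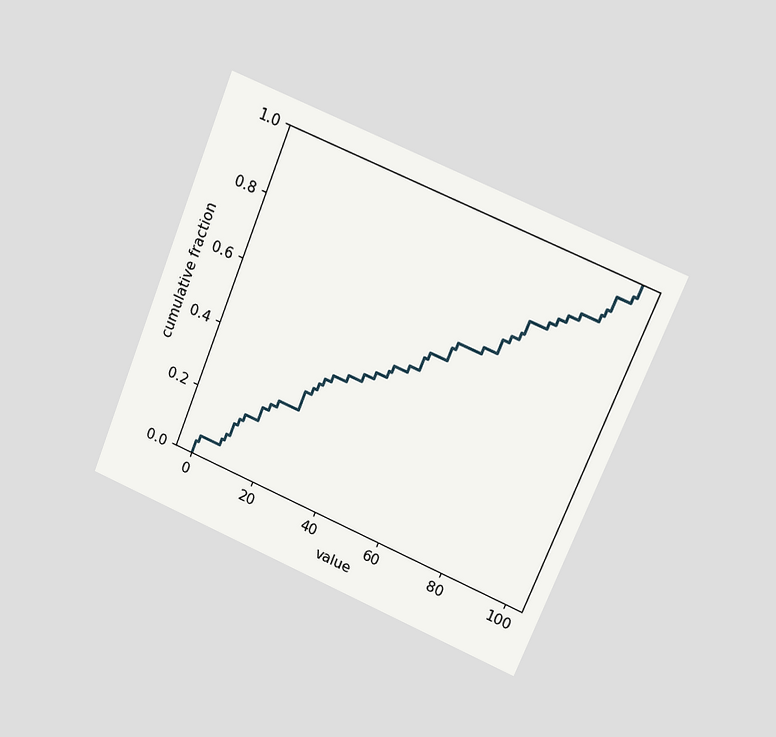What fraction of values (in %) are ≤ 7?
8%

The chart is tilted about 22° clockwise and viewed at a slight angle. At x=7 the ECDF step is at 8%.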